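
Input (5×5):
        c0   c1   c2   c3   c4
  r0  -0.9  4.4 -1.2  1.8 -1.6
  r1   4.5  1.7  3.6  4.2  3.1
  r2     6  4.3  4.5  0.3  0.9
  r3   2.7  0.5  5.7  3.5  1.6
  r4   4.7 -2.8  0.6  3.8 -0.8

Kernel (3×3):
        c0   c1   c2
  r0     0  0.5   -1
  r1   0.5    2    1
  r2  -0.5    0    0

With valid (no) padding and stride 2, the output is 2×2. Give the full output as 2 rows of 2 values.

9.65 13.55
3.35 10.4

Output[0,0]: The receptive field on the input at this output position is [-0.9 4.4 -1.2 / 4.5 1.7 3.6 / 6 4.3 4.5]. Elementwise product with the kernel and sum: 4.4·0.5 + -1.2·-1 + 4.5·0.5 + 1.7·2 + 3.6·1 + 6·-0.5.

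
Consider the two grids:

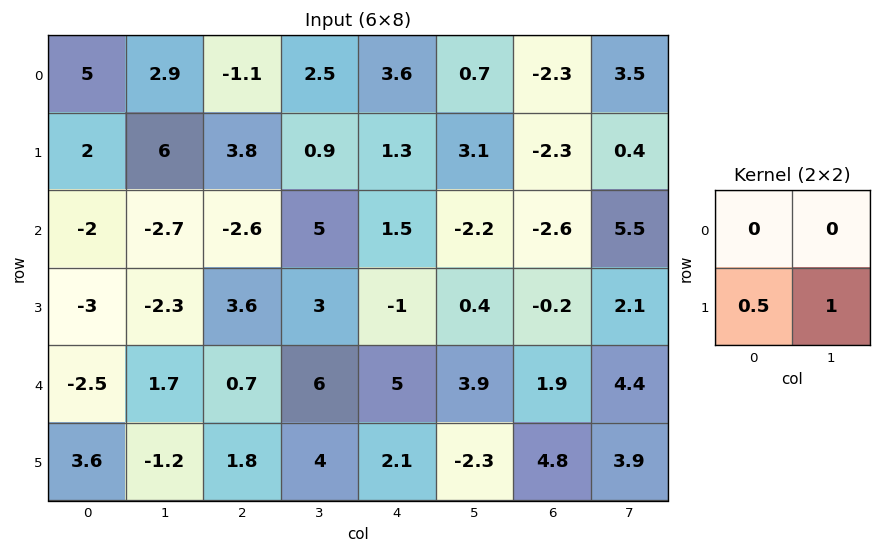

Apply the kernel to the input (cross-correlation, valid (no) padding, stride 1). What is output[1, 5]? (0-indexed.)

The receptive field on the input at this output position is [3.1 -2.3 / -2.2 -2.6]. Elementwise product with the kernel and sum: -2.2·0.5 + -2.6·1.

-3.7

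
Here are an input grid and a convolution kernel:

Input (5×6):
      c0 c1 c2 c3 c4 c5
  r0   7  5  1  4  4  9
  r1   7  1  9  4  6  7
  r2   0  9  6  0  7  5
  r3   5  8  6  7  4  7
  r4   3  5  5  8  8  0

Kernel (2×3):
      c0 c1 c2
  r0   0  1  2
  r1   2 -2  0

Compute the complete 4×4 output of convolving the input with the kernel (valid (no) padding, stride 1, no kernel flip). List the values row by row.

Output[0,0]: The receptive field on the input at this output position is [7 5 1 / 7 1 9]. Elementwise product with the kernel and sum: 5·1 + 1·2 + 7·2 + 1·-2.
Output[0,1]: The receptive field on the input at this output position is [5 1 4 / 1 9 4]. Elementwise product with the kernel and sum: 1·1 + 4·2 + 1·2 + 9·-2.

19 -7 22 18
1 23 28 6
15 10 12 23
16 20 9 18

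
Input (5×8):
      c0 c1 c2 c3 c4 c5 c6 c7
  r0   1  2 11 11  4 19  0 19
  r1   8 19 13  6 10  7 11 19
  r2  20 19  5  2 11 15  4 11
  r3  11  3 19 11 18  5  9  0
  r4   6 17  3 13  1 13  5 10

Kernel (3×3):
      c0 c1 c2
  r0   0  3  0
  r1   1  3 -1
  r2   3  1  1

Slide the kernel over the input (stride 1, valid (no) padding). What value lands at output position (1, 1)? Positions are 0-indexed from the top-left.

The receptive field on the input at this output position is [19 13 6 / 19 5 2 / 3 19 11]. Elementwise product with the kernel and sum: 13·3 + 19·1 + 5·3 + 2·-1 + 3·3 + 19·1 + 11·1.

110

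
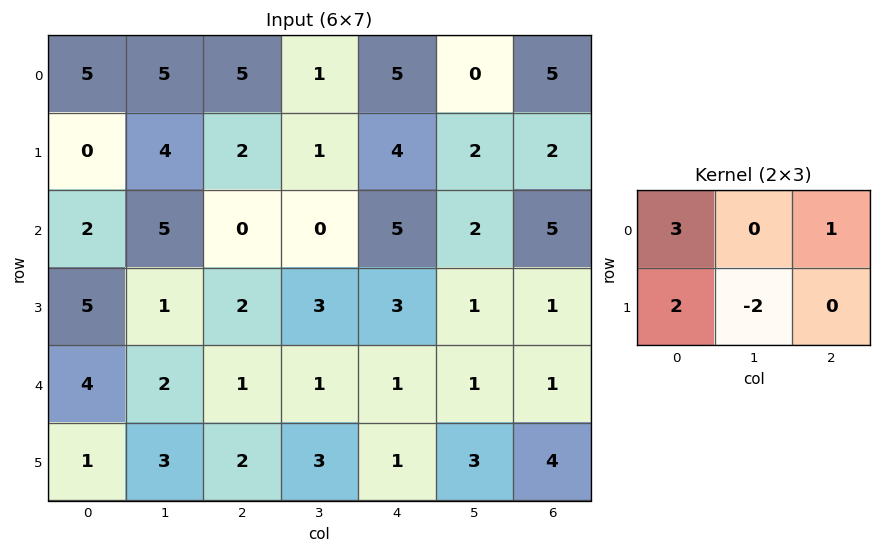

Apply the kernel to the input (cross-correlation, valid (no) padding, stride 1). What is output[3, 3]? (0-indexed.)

10

The receptive field on the input at this output position is [3 3 1 / 1 1 1]. Elementwise product with the kernel and sum: 3·3 + 1·1 + 1·2 + 1·-2.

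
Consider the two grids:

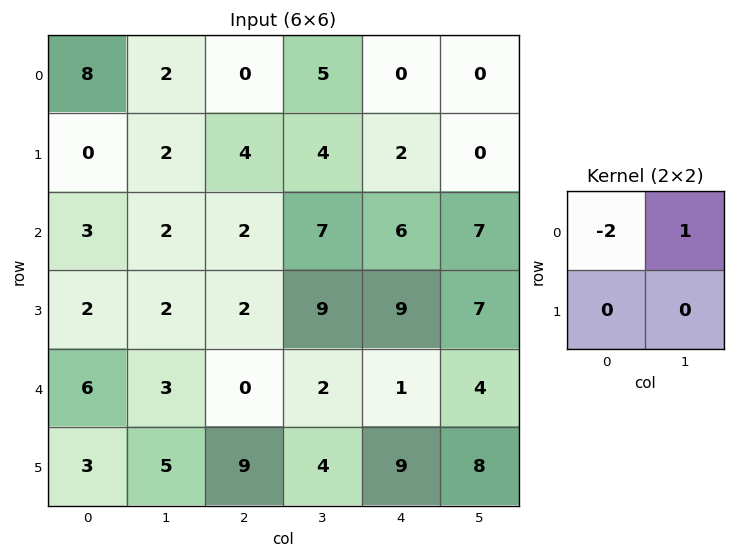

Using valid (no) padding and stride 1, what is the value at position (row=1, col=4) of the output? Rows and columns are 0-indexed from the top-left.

-4

The receptive field on the input at this output position is [2 0 / 6 7]. Elementwise product with the kernel and sum: 2·-2 + 0·1.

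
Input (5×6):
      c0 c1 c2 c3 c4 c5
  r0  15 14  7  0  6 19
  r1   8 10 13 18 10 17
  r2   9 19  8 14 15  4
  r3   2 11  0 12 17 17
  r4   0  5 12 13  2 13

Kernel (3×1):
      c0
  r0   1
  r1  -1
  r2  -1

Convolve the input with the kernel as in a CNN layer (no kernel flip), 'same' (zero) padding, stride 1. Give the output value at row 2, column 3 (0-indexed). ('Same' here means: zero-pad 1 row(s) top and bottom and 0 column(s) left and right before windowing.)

The receptive field on the zero-padded input at this output position is [18 / 14 / 12]. Elementwise product with the kernel and sum: 18·1 + 14·-1 + 12·-1.

-8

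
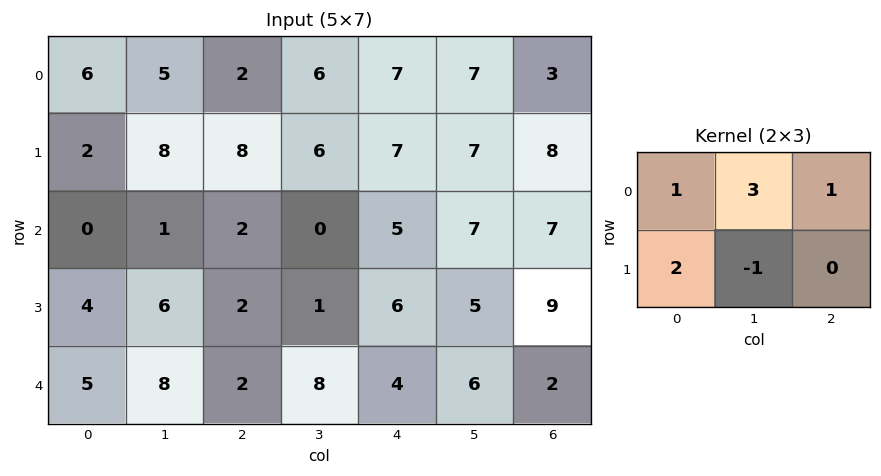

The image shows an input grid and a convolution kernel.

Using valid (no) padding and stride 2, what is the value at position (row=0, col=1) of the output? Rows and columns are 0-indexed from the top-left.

37

The receptive field on the input at this output position is [2 6 7 / 8 6 7]. Elementwise product with the kernel and sum: 2·1 + 6·3 + 7·1 + 8·2 + 6·-1.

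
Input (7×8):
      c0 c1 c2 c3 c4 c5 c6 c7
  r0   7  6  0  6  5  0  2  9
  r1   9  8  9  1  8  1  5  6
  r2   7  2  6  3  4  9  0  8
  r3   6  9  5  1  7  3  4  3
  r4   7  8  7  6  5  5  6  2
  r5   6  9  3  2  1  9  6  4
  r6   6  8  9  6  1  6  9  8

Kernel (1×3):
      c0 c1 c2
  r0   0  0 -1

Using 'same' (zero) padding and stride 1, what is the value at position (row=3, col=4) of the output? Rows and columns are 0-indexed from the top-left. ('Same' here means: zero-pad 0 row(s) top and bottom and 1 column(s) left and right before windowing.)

-3

The receptive field on the zero-padded input at this output position is [1 7 3]. Elementwise product with the kernel and sum: 3·-1.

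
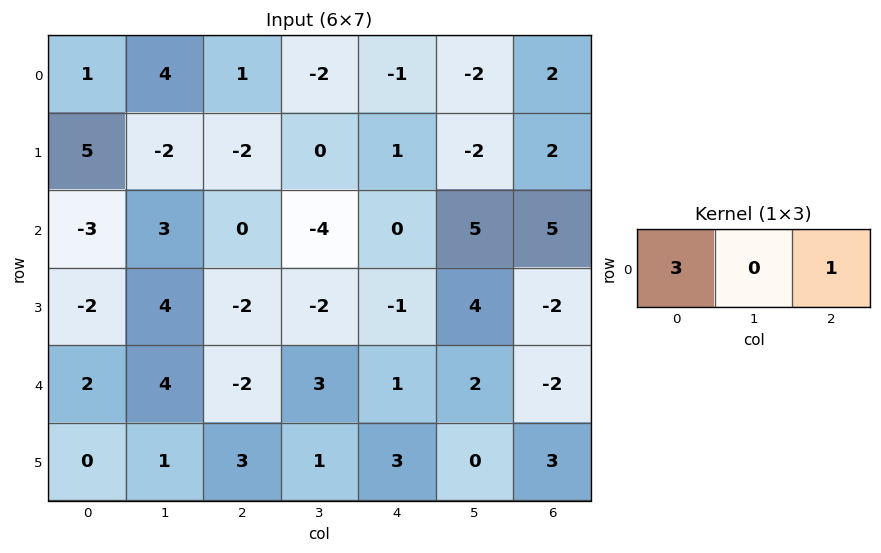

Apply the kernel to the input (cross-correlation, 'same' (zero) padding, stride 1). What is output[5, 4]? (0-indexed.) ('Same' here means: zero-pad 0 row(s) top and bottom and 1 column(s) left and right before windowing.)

The receptive field on the zero-padded input at this output position is [1 3 0]. Elementwise product with the kernel and sum: 1·3 + 0·1.

3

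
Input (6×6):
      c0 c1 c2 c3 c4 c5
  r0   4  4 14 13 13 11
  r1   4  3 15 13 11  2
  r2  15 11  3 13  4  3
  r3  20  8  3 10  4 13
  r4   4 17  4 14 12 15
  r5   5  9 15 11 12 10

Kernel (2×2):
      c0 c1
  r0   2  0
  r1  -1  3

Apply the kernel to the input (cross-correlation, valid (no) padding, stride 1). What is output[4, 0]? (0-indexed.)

30

The receptive field on the input at this output position is [4 17 / 5 9]. Elementwise product with the kernel and sum: 4·2 + 5·-1 + 9·3.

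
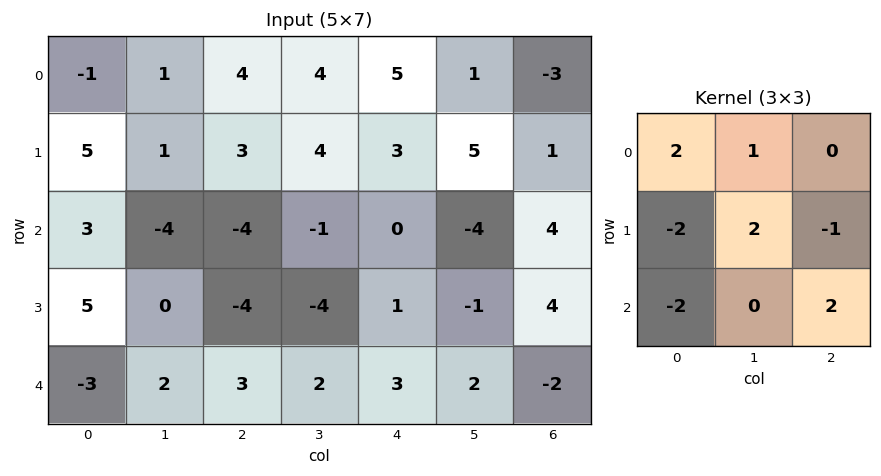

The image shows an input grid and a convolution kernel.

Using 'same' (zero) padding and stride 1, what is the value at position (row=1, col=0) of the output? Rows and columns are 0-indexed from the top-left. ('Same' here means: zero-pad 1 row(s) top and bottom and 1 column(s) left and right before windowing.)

The receptive field on the zero-padded input at this output position is [0 -1 1 / 0 5 1 / 0 3 -4]. Elementwise product with the kernel and sum: 0·2 + -1·1 + 0·-2 + 5·2 + 1·-1 + 0·-2 + -4·2.

0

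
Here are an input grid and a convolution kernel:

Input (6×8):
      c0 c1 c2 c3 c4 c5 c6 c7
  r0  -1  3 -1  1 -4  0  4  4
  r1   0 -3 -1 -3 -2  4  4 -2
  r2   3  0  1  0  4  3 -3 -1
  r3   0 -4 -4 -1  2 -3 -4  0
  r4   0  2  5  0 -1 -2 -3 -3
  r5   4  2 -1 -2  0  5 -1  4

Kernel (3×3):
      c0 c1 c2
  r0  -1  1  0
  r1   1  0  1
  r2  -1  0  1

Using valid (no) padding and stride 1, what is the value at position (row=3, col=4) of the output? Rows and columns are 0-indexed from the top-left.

The receptive field on the input at this output position is [2 -3 -4 / -1 -2 -3 / 0 5 -1]. Elementwise product with the kernel and sum: 2·-1 + -3·1 + -1·1 + -3·1 + 0·-1 + -1·1.

-10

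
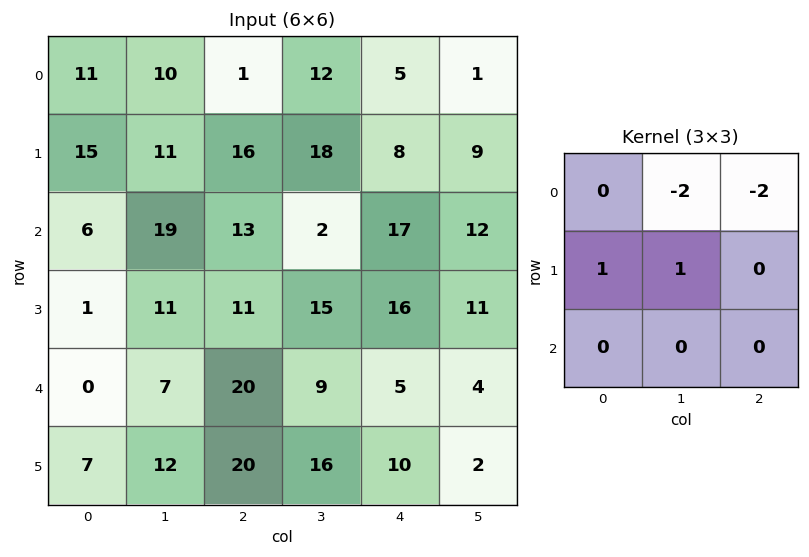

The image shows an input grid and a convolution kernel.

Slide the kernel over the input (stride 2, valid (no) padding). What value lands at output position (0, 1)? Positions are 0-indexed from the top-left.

0

The receptive field on the input at this output position is [1 12 5 / 16 18 8 / 13 2 17]. Elementwise product with the kernel and sum: 12·-2 + 5·-2 + 16·1 + 18·1.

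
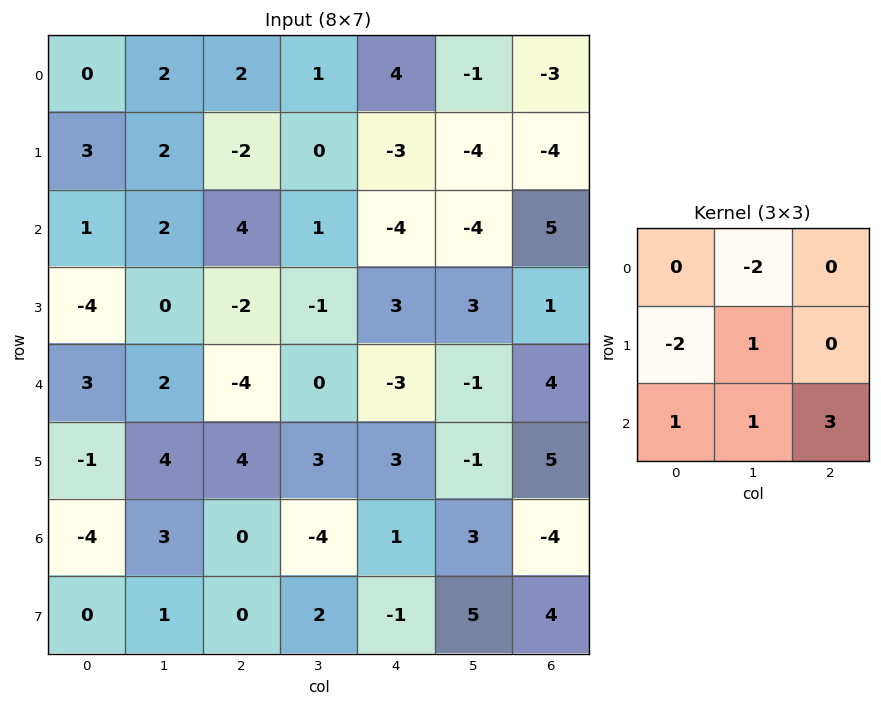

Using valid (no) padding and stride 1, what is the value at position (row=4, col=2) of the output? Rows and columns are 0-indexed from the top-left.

The receptive field on the input at this output position is [-4 0 -3 / 4 3 3 / 0 -4 1]. Elementwise product with the kernel and sum: 0·-2 + 4·-2 + 3·1 + 0·1 + -4·1 + 1·3.

-6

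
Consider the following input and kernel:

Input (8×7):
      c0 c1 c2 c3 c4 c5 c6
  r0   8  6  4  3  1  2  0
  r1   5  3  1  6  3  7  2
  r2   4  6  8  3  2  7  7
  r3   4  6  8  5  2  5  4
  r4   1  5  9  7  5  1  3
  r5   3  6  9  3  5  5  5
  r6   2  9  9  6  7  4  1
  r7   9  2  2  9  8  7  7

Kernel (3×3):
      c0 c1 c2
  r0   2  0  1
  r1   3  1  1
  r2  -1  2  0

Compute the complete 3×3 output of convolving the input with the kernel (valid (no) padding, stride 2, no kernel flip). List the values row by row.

Output[0,0]: The receptive field on the input at this output position is [8 6 4 / 5 3 1 / 4 6 8]. Elementwise product with the kernel and sum: 8·2 + 4·1 + 5·3 + 3·1 + 1·1 + 4·-1 + 6·2.
Output[0,1]: The receptive field on the input at this output position is [4 3 1 / 1 6 3 / 8 3 2]. Elementwise product with the kernel and sum: 4·2 + 1·1 + 1·3 + 6·1 + 3·1 + 8·-1 + 3·2.

47 19 32
51 54 23
51 61 39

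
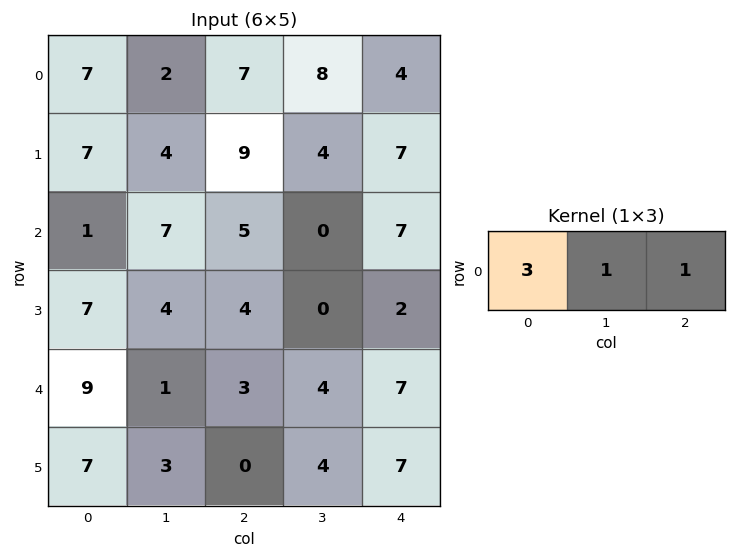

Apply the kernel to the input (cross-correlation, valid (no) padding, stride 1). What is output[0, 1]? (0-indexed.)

The receptive field on the input at this output position is [2 7 8]. Elementwise product with the kernel and sum: 2·3 + 7·1 + 8·1.

21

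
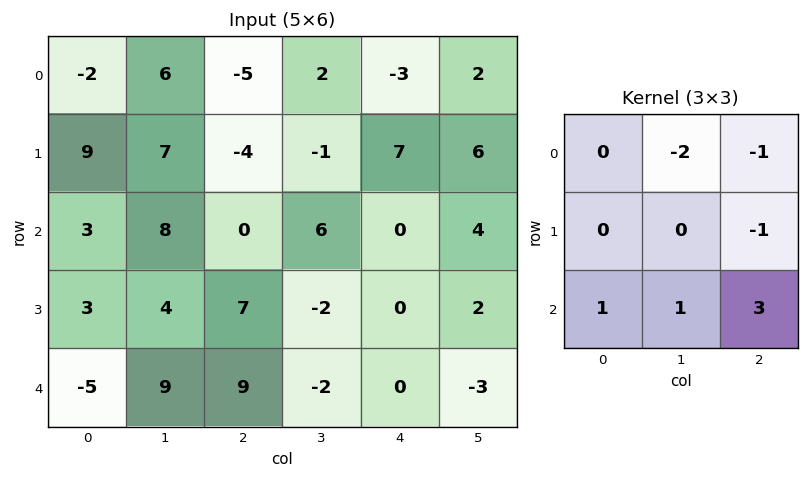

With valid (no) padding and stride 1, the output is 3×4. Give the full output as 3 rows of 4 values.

Output[0,0]: The receptive field on the input at this output position is [-2 6 -5 / 9 7 -4 / 3 8 0]. Elementwise product with the kernel and sum: 6·-2 + -5·-1 + -4·-1 + 3·1 + 8·1 + 0·3.
Output[0,1]: The receptive field on the input at this output position is [6 -5 2 / 7 -4 -1 / 8 0 6]. Elementwise product with the kernel and sum: -5·-2 + 2·-1 + -1·-1 + 8·1 + 0·1 + 6·3.

8 35 -2 16
18 8 0 -20
8 8 -5 -17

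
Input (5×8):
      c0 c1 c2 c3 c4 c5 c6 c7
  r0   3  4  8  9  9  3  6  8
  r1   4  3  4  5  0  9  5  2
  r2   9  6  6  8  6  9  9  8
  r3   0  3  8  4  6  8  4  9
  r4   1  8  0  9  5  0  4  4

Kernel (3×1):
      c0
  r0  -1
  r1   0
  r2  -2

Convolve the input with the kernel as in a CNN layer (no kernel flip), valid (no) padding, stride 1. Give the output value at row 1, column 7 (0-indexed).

The receptive field on the input at this output position is [2 / 8 / 9]. Elementwise product with the kernel and sum: 2·-1 + 9·-2.

-20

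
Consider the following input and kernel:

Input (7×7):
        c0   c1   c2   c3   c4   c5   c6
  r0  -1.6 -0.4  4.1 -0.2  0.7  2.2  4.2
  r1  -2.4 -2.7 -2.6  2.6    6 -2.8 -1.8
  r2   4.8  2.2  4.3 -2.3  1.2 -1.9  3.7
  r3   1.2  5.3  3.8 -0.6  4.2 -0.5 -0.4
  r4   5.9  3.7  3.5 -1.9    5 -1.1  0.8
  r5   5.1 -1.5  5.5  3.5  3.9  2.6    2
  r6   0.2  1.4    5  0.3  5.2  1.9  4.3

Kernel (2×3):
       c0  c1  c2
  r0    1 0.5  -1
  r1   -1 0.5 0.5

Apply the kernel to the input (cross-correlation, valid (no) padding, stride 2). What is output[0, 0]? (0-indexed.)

The receptive field on the input at this output position is [-1.6 -0.4 4.1 / -2.4 -2.7 -2.6]. Elementwise product with the kernel and sum: -1.6·1 + -0.4·0.5 + 4.1·-1 + -2.4·-1 + -2.7·0.5 + -2.6·0.5.

-6.15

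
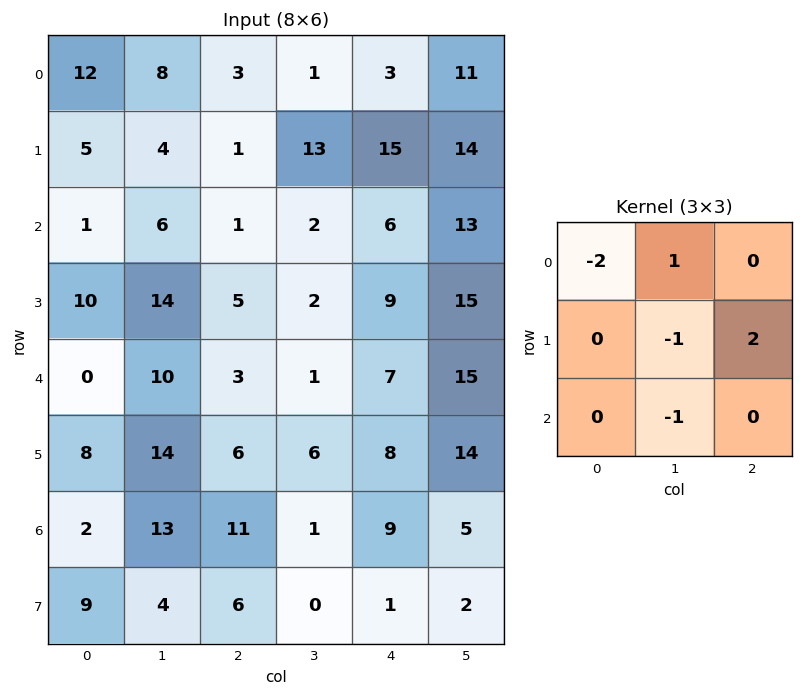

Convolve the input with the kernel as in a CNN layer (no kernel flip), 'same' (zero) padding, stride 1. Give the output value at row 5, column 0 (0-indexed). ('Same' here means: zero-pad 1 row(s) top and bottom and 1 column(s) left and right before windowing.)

18

The receptive field on the zero-padded input at this output position is [0 0 10 / 0 8 14 / 0 2 13]. Elementwise product with the kernel and sum: 0·-2 + 0·1 + 8·-1 + 14·2 + 2·-1.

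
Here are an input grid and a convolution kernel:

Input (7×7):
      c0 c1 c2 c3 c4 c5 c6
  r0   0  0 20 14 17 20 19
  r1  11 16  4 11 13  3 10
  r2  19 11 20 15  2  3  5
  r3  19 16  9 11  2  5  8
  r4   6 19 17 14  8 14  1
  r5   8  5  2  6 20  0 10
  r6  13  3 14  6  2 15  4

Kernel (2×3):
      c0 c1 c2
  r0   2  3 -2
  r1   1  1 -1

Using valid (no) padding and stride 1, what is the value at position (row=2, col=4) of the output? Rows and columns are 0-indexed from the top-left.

2

The receptive field on the input at this output position is [2 3 5 / 2 5 8]. Elementwise product with the kernel and sum: 2·2 + 3·3 + 5·-2 + 2·1 + 5·1 + 8·-1.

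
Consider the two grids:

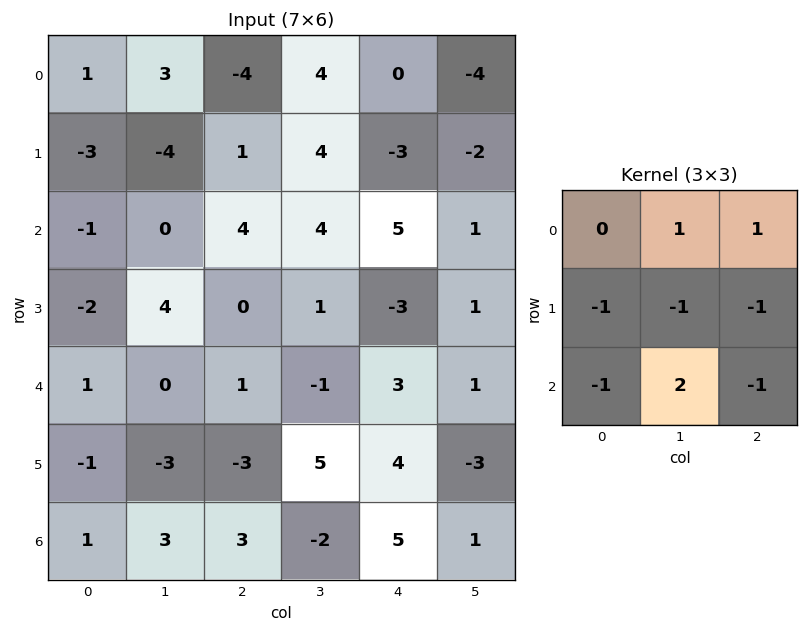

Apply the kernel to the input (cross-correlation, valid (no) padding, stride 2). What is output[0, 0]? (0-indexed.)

The receptive field on the input at this output position is [1 3 -4 / -3 -4 1 / -1 0 4]. Elementwise product with the kernel and sum: 3·1 + -4·1 + -3·-1 + -4·-1 + 1·-1 + -1·-1 + 0·2 + 4·-1.

2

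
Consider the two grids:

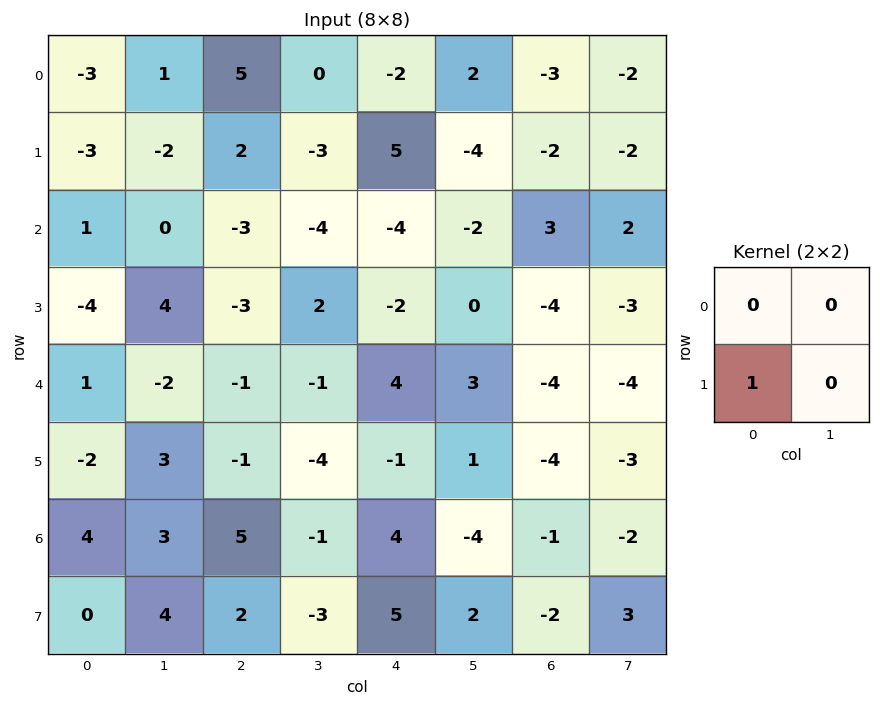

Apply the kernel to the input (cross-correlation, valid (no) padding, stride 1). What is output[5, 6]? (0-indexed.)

-1

The receptive field on the input at this output position is [-4 -3 / -1 -2]. Elementwise product with the kernel and sum: -1·1.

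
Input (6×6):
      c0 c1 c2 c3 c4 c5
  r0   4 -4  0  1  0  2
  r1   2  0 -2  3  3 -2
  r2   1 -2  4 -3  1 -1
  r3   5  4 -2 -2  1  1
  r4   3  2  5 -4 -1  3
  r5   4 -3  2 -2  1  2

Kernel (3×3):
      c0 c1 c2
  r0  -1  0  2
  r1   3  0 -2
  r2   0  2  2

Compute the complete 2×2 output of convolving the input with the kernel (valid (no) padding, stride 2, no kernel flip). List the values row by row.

10 -16
40 -20

Output[0,0]: The receptive field on the input at this output position is [4 -4 0 / 2 0 -2 / 1 -2 4]. Elementwise product with the kernel and sum: 4·-1 + 0·2 + 2·3 + -2·-2 + -2·2 + 4·2.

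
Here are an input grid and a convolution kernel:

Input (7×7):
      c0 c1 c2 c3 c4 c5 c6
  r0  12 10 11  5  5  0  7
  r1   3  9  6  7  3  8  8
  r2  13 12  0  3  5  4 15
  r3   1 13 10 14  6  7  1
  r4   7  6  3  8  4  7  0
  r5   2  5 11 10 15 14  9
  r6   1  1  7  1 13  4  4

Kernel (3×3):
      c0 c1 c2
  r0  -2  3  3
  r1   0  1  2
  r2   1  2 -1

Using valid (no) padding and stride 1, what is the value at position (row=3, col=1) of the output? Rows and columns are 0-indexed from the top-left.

82

The receptive field on the input at this output position is [13 10 14 / 6 3 8 / 5 11 10]. Elementwise product with the kernel and sum: 13·-2 + 10·3 + 14·3 + 3·1 + 8·2 + 5·1 + 11·2 + 10·-1.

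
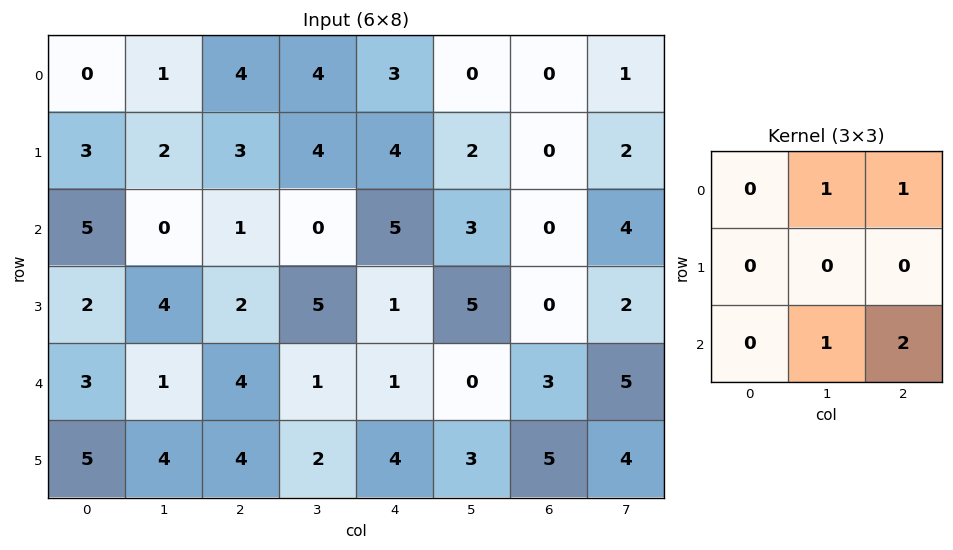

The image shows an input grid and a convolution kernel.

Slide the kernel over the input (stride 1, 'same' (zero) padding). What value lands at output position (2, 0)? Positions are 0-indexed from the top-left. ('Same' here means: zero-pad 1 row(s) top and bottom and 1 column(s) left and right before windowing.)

The receptive field on the zero-padded input at this output position is [0 3 2 / 0 5 0 / 0 2 4]. Elementwise product with the kernel and sum: 3·1 + 2·1 + 2·1 + 4·2.

15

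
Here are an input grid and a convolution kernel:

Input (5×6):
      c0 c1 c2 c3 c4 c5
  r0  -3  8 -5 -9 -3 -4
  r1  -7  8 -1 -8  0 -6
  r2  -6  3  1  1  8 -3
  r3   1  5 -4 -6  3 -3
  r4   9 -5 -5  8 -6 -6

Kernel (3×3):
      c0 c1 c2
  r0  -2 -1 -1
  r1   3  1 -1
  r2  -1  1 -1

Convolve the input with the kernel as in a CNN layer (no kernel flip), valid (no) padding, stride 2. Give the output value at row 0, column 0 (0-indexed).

The receptive field on the input at this output position is [-3 8 -5 / -7 8 -1 / -6 3 1]. Elementwise product with the kernel and sum: -3·-2 + 8·-1 + -5·-1 + -7·3 + 8·1 + -1·-1 + -6·-1 + 3·1 + 1·-1.

-1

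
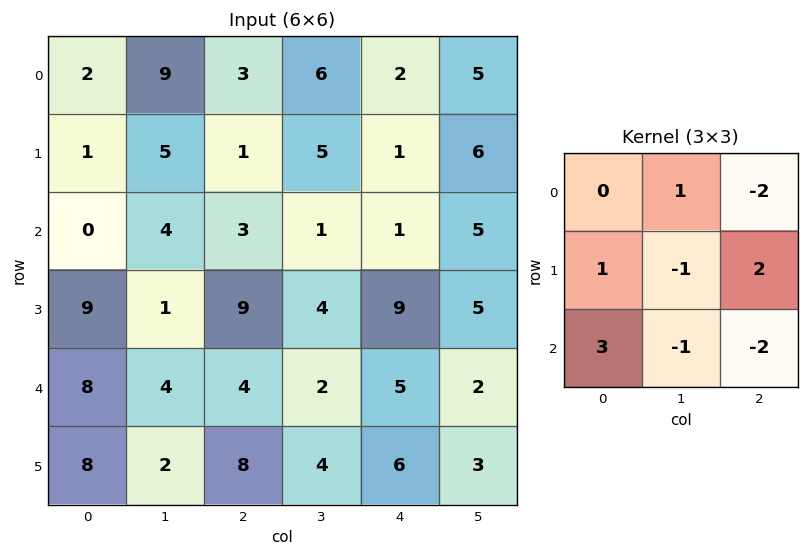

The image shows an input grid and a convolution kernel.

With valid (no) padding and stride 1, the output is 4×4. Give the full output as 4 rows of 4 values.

Output[0,0]: The receptive field on the input at this output position is [2 9 3 / 1 5 1 / 0 4 3]. Elementwise product with the kernel and sum: 9·1 + 3·-2 + 1·1 + 5·-1 + 1·2 + 0·3 + 4·-1 + 3·-2.
Output[0,1]: The receptive field on the input at this output position is [9 3 6 / 5 1 5 / 4 3 1]. Elementwise product with the kernel and sum: 3·1 + 6·-2 + 5·1 + 1·-1 + 5·2 + 4·3 + 3·-1 + 1·-2.

-9 12 6 0
13 -20 12 -8
36 5 22 -7
1 -5 6 0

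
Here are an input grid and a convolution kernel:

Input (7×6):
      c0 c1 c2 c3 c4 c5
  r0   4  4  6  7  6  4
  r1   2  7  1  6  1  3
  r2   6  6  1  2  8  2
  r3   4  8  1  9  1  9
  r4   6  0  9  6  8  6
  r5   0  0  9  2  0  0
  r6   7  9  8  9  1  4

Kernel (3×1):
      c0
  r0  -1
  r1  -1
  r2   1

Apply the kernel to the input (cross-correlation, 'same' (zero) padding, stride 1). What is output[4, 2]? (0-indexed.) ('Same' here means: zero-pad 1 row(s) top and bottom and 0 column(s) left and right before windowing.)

-1

The receptive field on the zero-padded input at this output position is [1 / 9 / 9]. Elementwise product with the kernel and sum: 1·-1 + 9·-1 + 9·1.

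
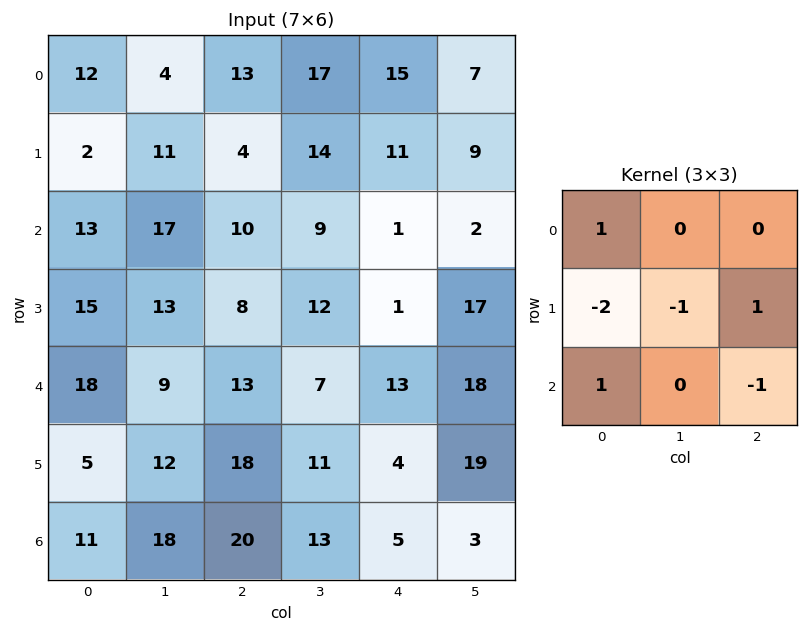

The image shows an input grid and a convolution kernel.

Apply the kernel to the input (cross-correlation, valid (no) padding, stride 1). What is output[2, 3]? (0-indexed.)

The receptive field on the input at this output position is [9 1 2 / 12 1 17 / 7 13 18]. Elementwise product with the kernel and sum: 9·1 + 12·-2 + 1·-1 + 17·1 + 7·1 + 18·-1.

-10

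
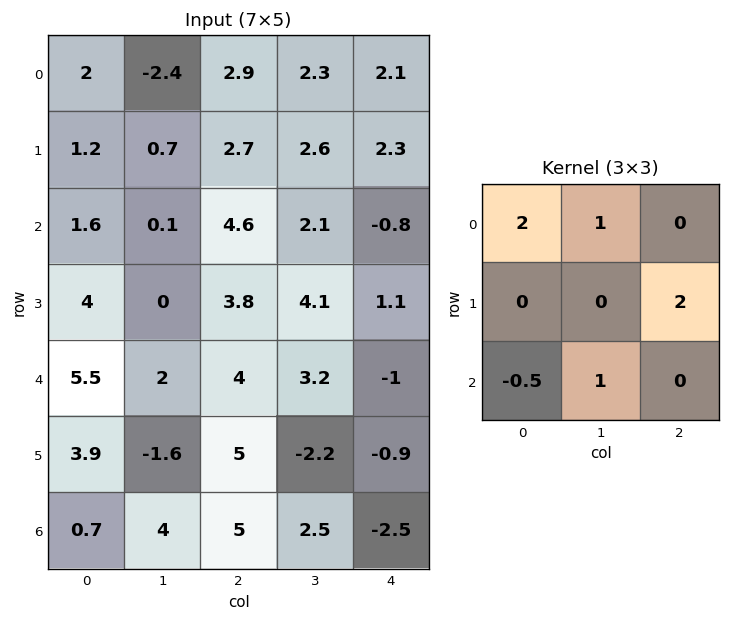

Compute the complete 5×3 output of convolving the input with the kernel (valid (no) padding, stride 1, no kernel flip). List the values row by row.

Output[0,0]: The receptive field on the input at this output position is [2 -2.4 2.9 / 1.2 0.7 2.7 / 1.6 0.1 4.6]. Elementwise product with the kernel and sum: 2·2 + -2.4·1 + 2.7·2 + 1.6·-0.5 + 0.1·1.

6.3 7.85 12.5
10.3 12.1 8.6
10.15 16 14.7
12.45 16 5
26.65 6.6 9.4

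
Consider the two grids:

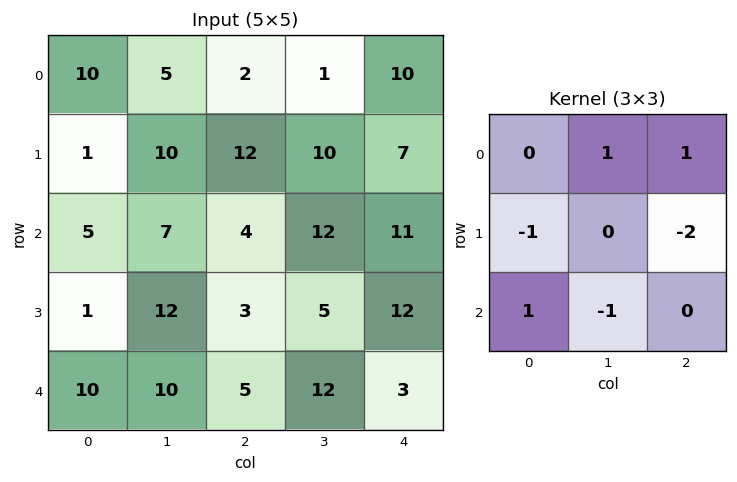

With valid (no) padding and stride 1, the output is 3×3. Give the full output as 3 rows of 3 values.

Output[0,0]: The receptive field on the input at this output position is [10 5 2 / 1 10 12 / 5 7 4]. Elementwise product with the kernel and sum: 5·1 + 2·1 + 1·-1 + 12·-2 + 5·1 + 7·-1.
Output[0,1]: The receptive field on the input at this output position is [5 2 1 / 10 12 10 / 7 4 12]. Elementwise product with the kernel and sum: 2·1 + 1·1 + 10·-1 + 10·-2 + 7·1 + 4·-1.

-20 -24 -23
-2 0 -11
4 -1 -11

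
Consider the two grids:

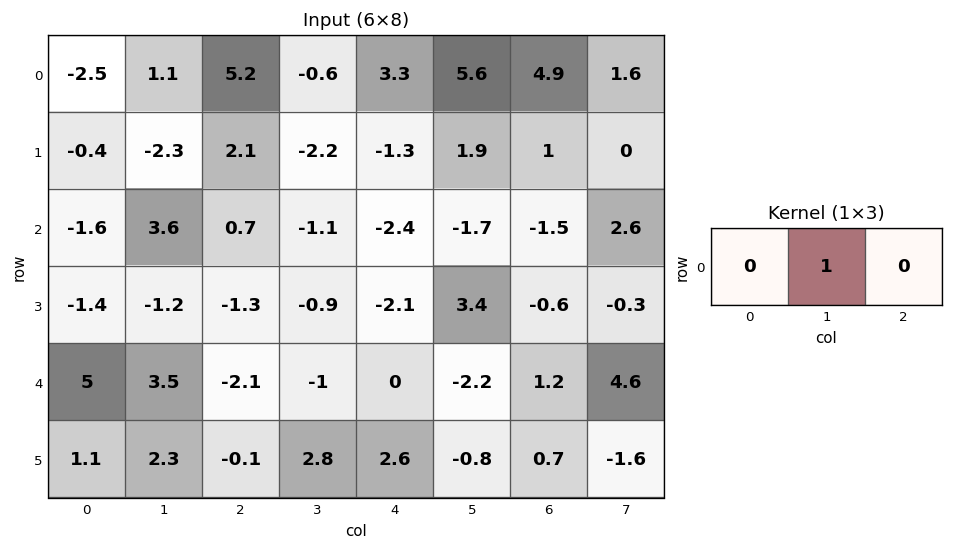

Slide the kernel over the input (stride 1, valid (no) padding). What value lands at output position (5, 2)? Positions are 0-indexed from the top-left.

2.8

The receptive field on the input at this output position is [-0.1 2.8 2.6]. Elementwise product with the kernel and sum: 2.8·1.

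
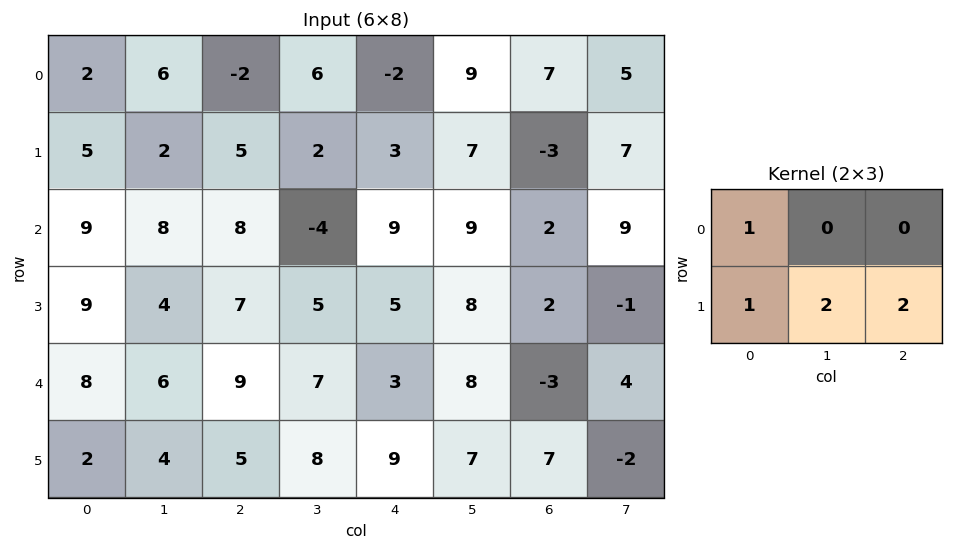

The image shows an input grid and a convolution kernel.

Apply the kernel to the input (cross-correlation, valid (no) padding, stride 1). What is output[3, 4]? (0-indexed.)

The receptive field on the input at this output position is [5 8 2 / 3 8 -3]. Elementwise product with the kernel and sum: 5·1 + 3·1 + 8·2 + -3·2.

18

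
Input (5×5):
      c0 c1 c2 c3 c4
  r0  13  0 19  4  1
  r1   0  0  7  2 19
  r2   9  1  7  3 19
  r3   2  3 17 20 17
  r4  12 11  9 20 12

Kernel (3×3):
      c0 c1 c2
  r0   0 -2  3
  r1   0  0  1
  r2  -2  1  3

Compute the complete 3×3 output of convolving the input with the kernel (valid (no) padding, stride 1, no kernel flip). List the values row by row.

Output[0,0]: The receptive field on the input at this output position is [13 0 19 / 0 0 7 / 9 1 7]. Elementwise product with the kernel and sum: 0·-2 + 19·3 + 7·1 + 9·-2 + 1·1 + 7·3.
Output[0,1]: The receptive field on the input at this output position is [0 19 4 / 0 7 2 / 1 7 3]. Elementwise product with the kernel and sum: 19·-2 + 4·3 + 2·1 + 1·-2 + 7·1 + 3·3.

68 -10 60
78 66 109
50 62 106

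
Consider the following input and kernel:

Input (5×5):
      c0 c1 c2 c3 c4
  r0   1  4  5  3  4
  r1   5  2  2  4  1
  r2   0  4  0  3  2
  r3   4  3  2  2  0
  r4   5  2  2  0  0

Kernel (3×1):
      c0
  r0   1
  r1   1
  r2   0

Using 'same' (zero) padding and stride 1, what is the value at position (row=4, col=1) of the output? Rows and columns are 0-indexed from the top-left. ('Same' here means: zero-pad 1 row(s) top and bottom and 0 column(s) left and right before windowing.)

The receptive field on the zero-padded input at this output position is [3 / 2 / 0]. Elementwise product with the kernel and sum: 3·1 + 2·1.

5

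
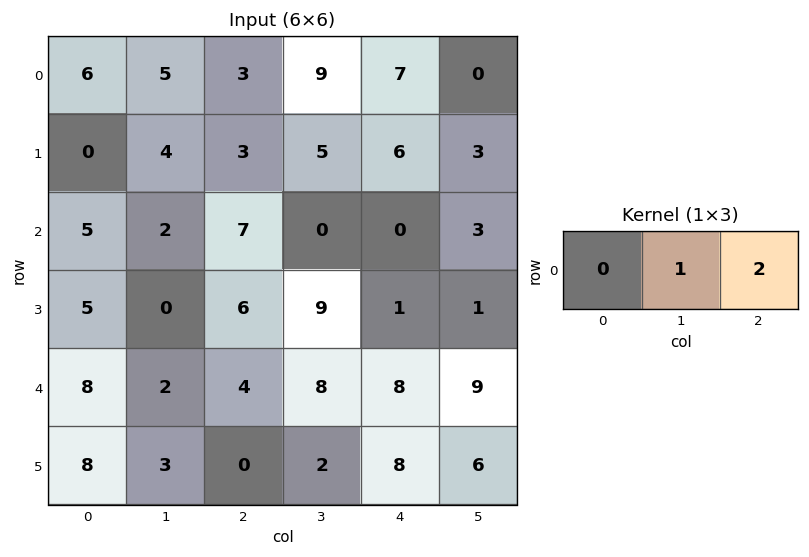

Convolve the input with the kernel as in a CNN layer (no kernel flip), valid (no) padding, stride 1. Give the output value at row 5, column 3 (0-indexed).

The receptive field on the input at this output position is [2 8 6]. Elementwise product with the kernel and sum: 8·1 + 6·2.

20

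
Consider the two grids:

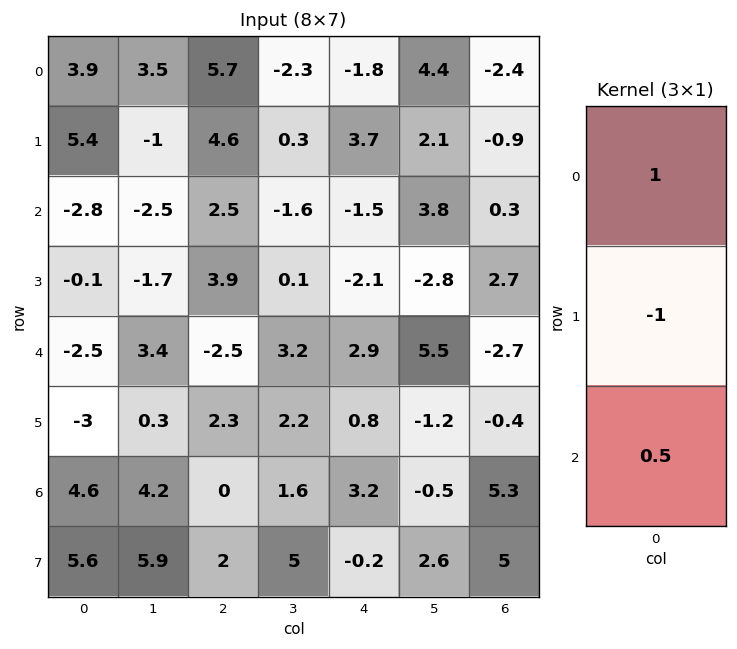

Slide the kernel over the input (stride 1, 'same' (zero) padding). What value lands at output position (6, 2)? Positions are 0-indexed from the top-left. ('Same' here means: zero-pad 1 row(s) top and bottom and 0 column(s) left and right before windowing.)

The receptive field on the zero-padded input at this output position is [2.3 / 0 / 2]. Elementwise product with the kernel and sum: 2.3·1 + 0·-1 + 2·0.5.

3.3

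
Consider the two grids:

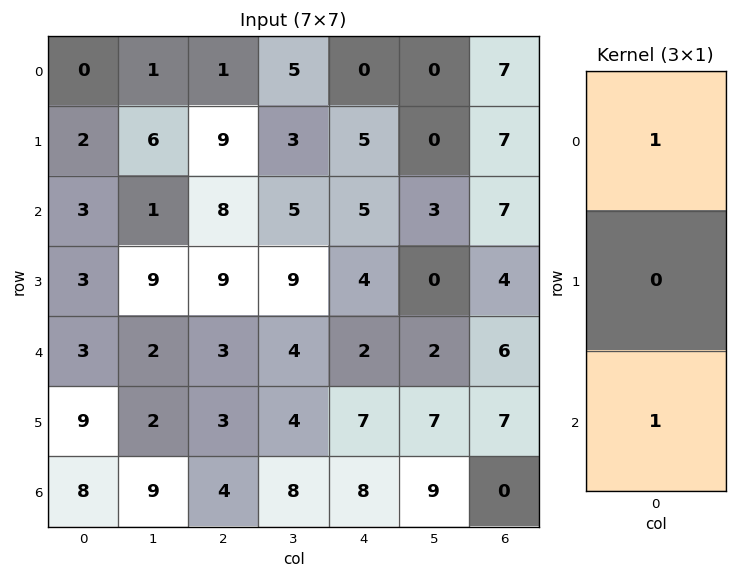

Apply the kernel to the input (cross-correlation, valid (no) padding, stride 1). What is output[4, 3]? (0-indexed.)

The receptive field on the input at this output position is [4 / 4 / 8]. Elementwise product with the kernel and sum: 4·1 + 8·1.

12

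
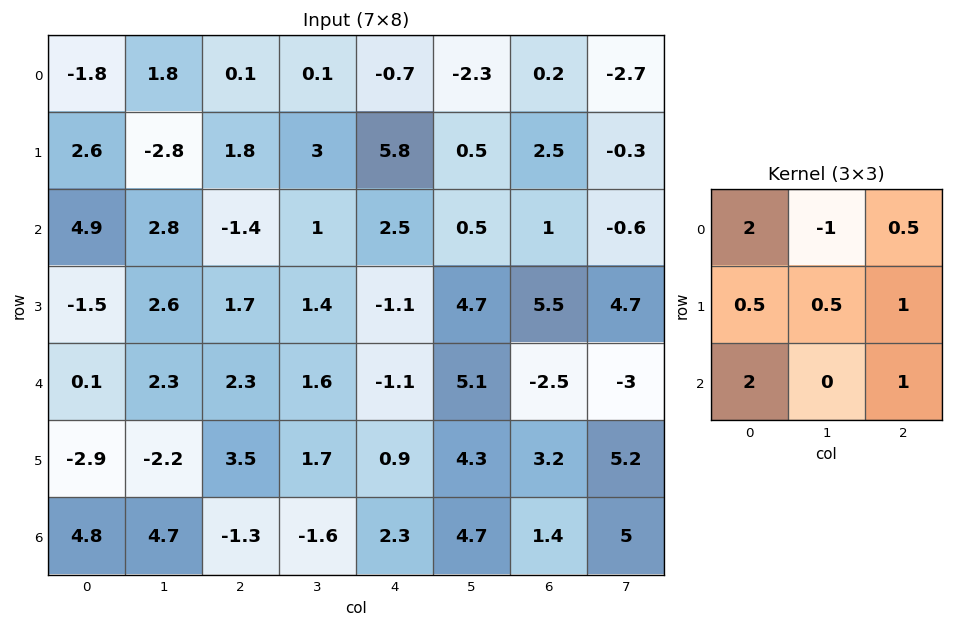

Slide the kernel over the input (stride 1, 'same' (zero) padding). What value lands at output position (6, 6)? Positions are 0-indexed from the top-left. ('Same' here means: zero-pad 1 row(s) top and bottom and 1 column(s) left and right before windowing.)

The receptive field on the zero-padded input at this output position is [4.3 3.2 5.2 / 4.7 1.4 5 / 0 0 0]. Elementwise product with the kernel and sum: 4.3·2 + 3.2·-1 + 5.2·0.5 + 4.7·0.5 + 1.4·0.5 + 5·1 + 0·2 + 0·1.

16.05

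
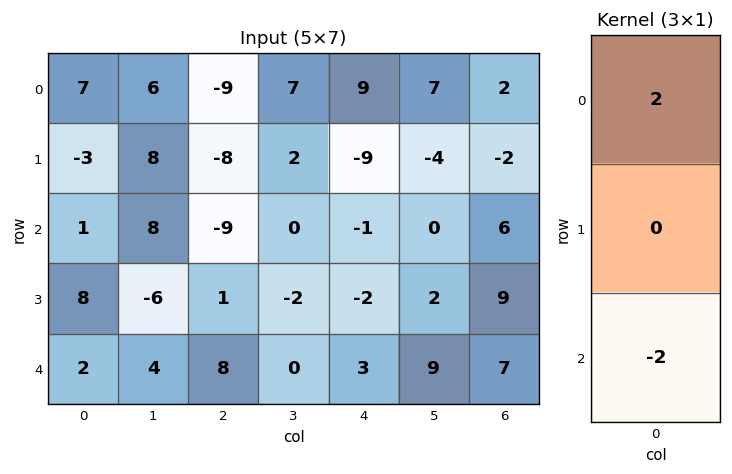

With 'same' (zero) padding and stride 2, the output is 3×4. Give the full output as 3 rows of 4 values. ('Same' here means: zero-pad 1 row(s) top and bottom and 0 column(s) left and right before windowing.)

6 16 18 4
-22 -18 -14 -22
16 2 -4 18

Output[0,0]: The receptive field on the zero-padded input at this output position is [0 / 7 / -3]. Elementwise product with the kernel and sum: 0·2 + -3·-2.
Output[0,1]: The receptive field on the zero-padded input at this output position is [0 / -9 / -8]. Elementwise product with the kernel and sum: 0·2 + -8·-2.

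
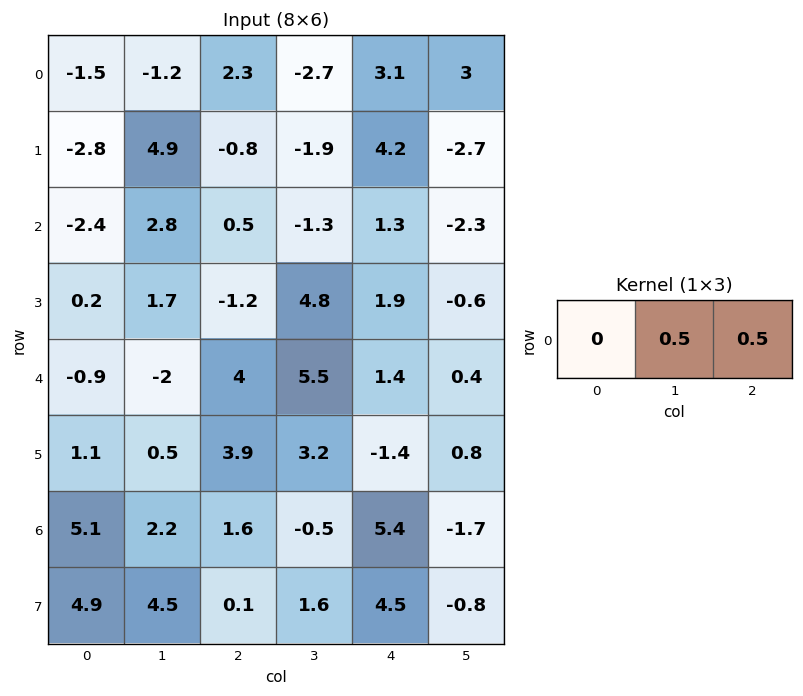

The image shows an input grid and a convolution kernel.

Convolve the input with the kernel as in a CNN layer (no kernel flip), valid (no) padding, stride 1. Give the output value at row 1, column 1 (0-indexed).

The receptive field on the input at this output position is [4.9 -0.8 -1.9]. Elementwise product with the kernel and sum: -0.8·0.5 + -1.9·0.5.

-1.35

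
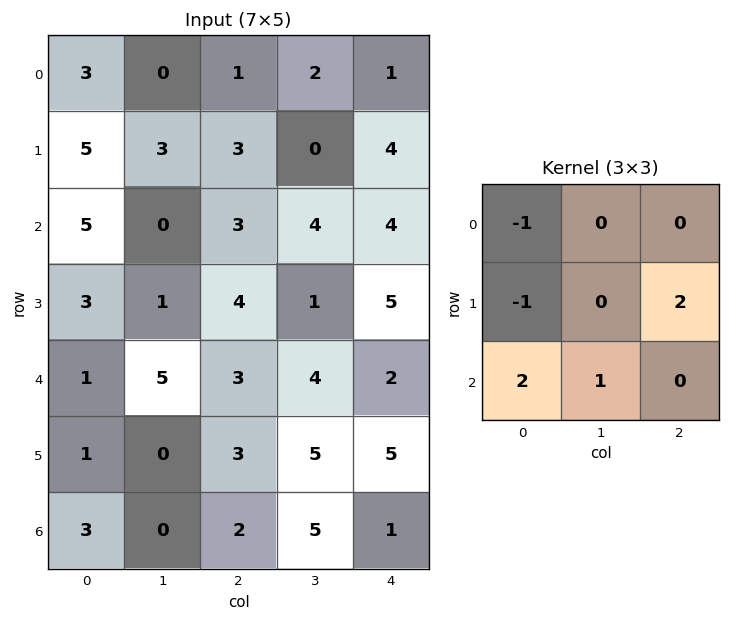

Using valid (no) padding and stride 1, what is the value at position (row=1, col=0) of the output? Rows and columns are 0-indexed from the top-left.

3

The receptive field on the input at this output position is [5 3 3 / 5 0 3 / 3 1 4]. Elementwise product with the kernel and sum: 5·-1 + 5·-1 + 3·2 + 3·2 + 1·1.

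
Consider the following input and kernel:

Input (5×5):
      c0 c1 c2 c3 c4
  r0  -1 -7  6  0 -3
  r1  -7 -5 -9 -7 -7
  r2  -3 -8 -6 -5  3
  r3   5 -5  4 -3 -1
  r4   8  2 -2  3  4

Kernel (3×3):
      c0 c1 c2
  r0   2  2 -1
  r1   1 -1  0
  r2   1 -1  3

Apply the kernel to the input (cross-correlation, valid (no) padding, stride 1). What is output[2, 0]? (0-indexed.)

The receptive field on the input at this output position is [-3 -8 -6 / 5 -5 4 / 8 2 -2]. Elementwise product with the kernel and sum: -3·2 + -8·2 + -6·-1 + 5·1 + -5·-1 + 8·1 + 2·-1 + -2·3.

-6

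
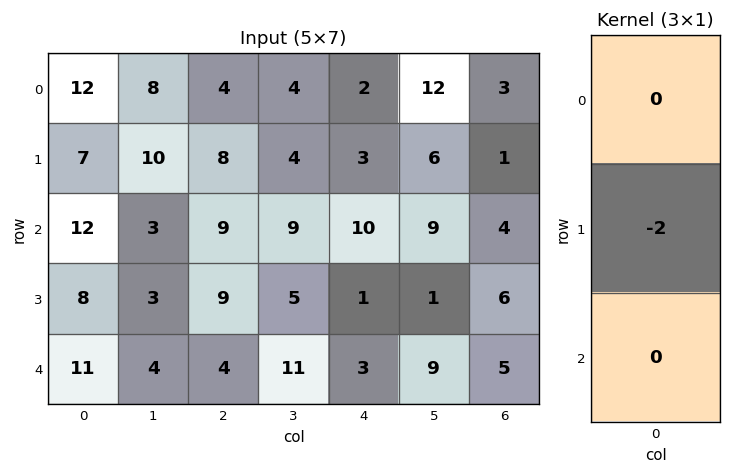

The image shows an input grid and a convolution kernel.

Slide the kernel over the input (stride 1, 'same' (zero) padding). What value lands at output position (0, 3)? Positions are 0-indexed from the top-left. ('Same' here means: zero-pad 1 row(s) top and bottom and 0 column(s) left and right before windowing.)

-8

The receptive field on the zero-padded input at this output position is [0 / 4 / 4]. Elementwise product with the kernel and sum: 4·-2.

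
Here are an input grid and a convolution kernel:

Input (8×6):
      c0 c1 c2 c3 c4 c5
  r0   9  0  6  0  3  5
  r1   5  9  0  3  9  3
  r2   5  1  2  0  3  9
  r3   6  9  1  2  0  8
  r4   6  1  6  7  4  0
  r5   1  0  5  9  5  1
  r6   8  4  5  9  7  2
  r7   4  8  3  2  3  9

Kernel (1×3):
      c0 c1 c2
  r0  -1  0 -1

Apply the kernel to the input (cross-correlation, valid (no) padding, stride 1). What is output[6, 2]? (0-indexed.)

-12

The receptive field on the input at this output position is [5 9 7]. Elementwise product with the kernel and sum: 5·-1 + 7·-1.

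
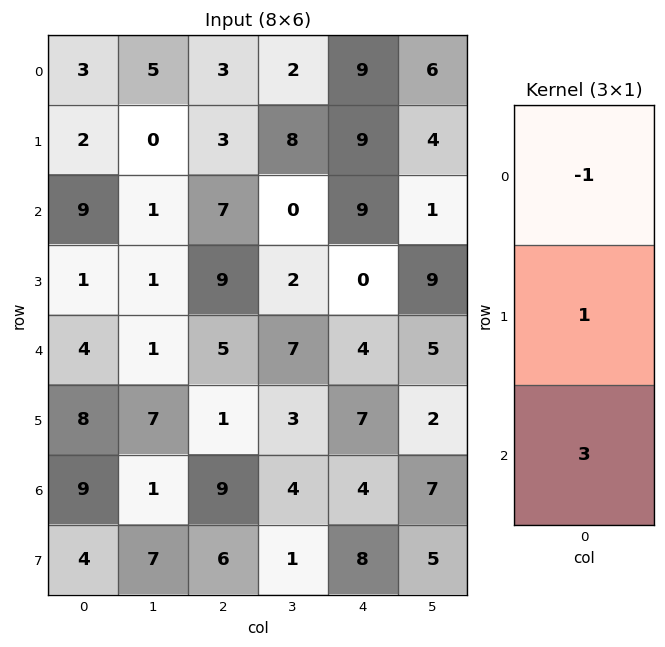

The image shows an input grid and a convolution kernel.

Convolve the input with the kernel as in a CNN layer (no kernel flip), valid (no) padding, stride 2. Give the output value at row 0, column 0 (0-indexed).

The receptive field on the input at this output position is [3 / 2 / 9]. Elementwise product with the kernel and sum: 3·-1 + 2·1 + 9·3.

26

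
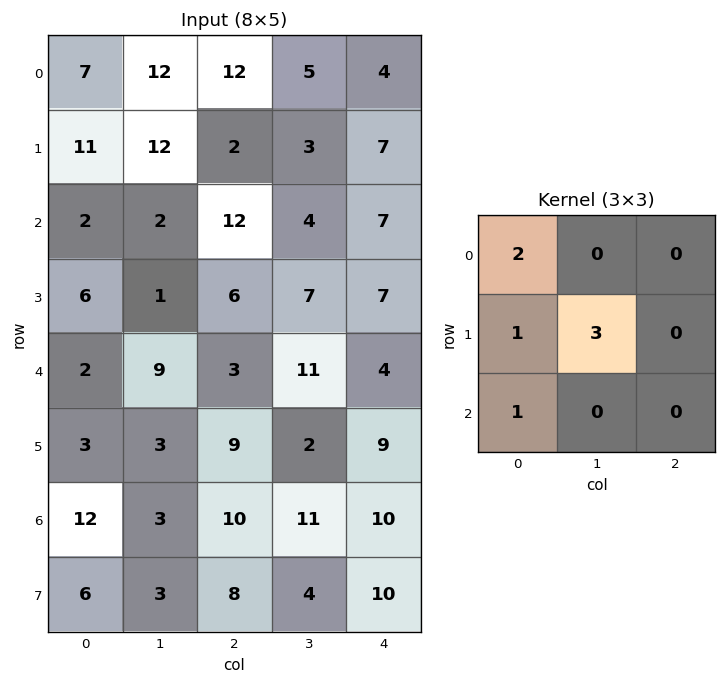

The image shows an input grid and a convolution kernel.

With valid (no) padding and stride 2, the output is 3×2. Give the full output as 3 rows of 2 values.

63 47
15 54
28 31

Output[0,0]: The receptive field on the input at this output position is [7 12 12 / 11 12 2 / 2 2 12]. Elementwise product with the kernel and sum: 7·2 + 11·1 + 12·3 + 2·1.
Output[0,1]: The receptive field on the input at this output position is [12 5 4 / 2 3 7 / 12 4 7]. Elementwise product with the kernel and sum: 12·2 + 2·1 + 3·3 + 12·1.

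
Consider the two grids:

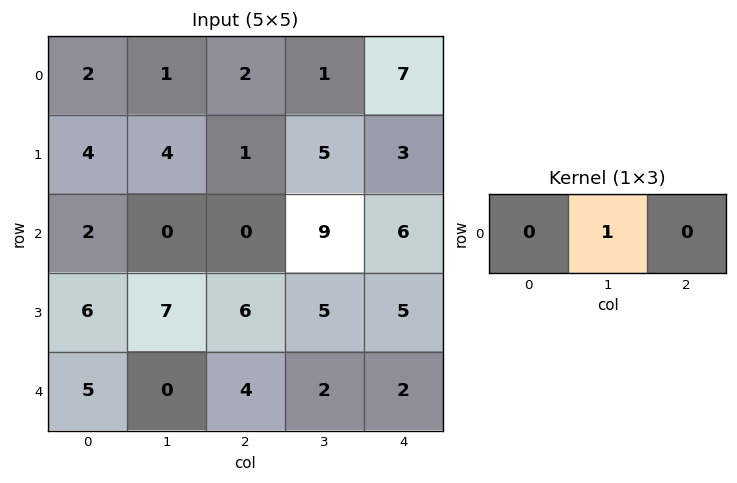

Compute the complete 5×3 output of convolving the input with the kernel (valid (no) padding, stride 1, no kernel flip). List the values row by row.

Output[0,0]: The receptive field on the input at this output position is [2 1 2]. Elementwise product with the kernel and sum: 1·1.
Output[0,1]: The receptive field on the input at this output position is [1 2 1]. Elementwise product with the kernel and sum: 2·1.

1 2 1
4 1 5
0 0 9
7 6 5
0 4 2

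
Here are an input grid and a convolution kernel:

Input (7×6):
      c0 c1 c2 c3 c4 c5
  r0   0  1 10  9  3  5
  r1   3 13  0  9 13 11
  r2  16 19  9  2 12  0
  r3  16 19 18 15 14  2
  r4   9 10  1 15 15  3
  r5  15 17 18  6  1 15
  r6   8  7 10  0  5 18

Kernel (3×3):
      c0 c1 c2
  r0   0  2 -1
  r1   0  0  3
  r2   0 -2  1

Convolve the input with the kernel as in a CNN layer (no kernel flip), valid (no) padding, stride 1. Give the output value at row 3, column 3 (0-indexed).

48

The receptive field on the input at this output position is [15 14 2 / 15 15 3 / 6 1 15]. Elementwise product with the kernel and sum: 14·2 + 2·-1 + 3·3 + 1·-2 + 15·1.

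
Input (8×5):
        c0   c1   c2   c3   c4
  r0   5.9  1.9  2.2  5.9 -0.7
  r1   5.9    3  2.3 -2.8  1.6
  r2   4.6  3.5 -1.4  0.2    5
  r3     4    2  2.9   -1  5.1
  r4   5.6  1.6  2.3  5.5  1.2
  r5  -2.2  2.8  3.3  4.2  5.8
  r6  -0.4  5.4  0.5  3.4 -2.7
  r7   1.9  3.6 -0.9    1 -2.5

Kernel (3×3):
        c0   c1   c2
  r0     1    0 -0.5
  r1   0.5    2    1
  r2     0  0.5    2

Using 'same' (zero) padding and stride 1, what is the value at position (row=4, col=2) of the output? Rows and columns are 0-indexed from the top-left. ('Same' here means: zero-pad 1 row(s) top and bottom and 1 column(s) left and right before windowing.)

23.45

The receptive field on the zero-padded input at this output position is [2 2.9 -1 / 1.6 2.3 5.5 / 2.8 3.3 4.2]. Elementwise product with the kernel and sum: 2·1 + -1·-0.5 + 1.6·0.5 + 2.3·2 + 5.5·1 + 3.3·0.5 + 4.2·2.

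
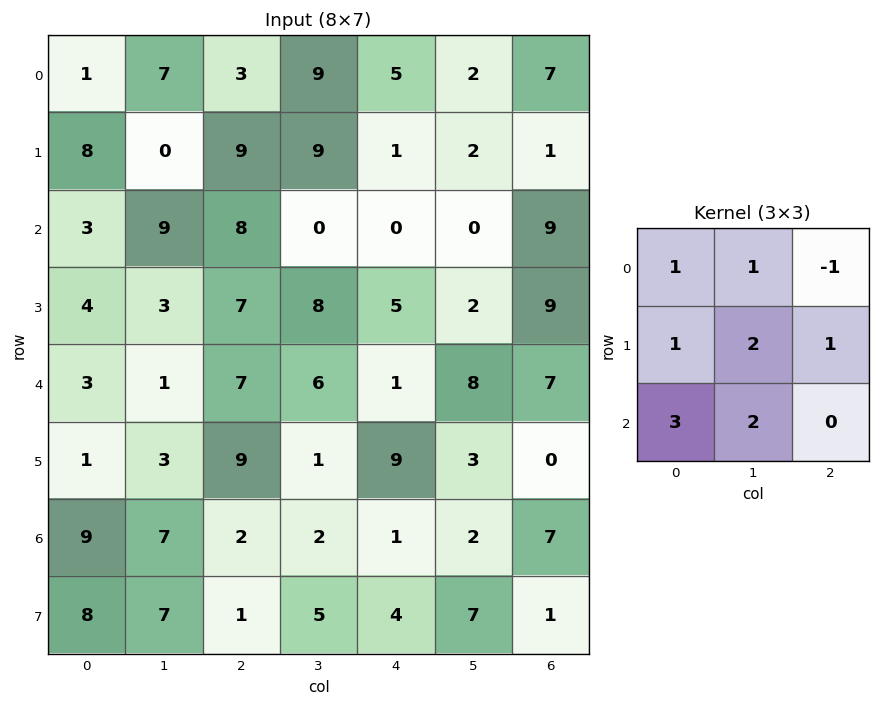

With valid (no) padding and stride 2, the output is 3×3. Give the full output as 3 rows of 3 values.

49 59 6
32 69 28
54 42 24

Output[0,0]: The receptive field on the input at this output position is [1 7 3 / 8 0 9 / 3 9 8]. Elementwise product with the kernel and sum: 1·1 + 7·1 + 3·-1 + 8·1 + 0·2 + 9·1 + 3·3 + 9·2.
Output[0,1]: The receptive field on the input at this output position is [3 9 5 / 9 9 1 / 8 0 0]. Elementwise product with the kernel and sum: 3·1 + 9·1 + 5·-1 + 9·1 + 9·2 + 1·1 + 8·3 + 0·2.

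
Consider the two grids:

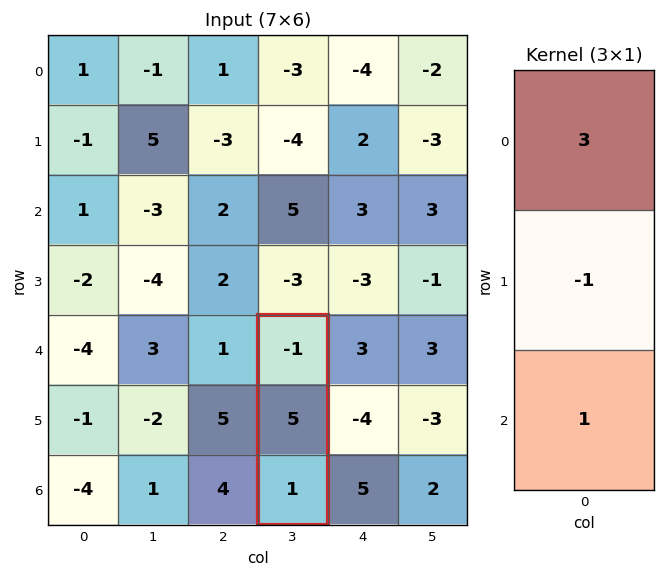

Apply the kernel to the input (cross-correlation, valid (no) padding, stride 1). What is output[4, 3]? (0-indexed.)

-7

The receptive field on the input at this output position is [-1 / 5 / 1]. Elementwise product with the kernel and sum: -1·3 + 5·-1 + 1·1.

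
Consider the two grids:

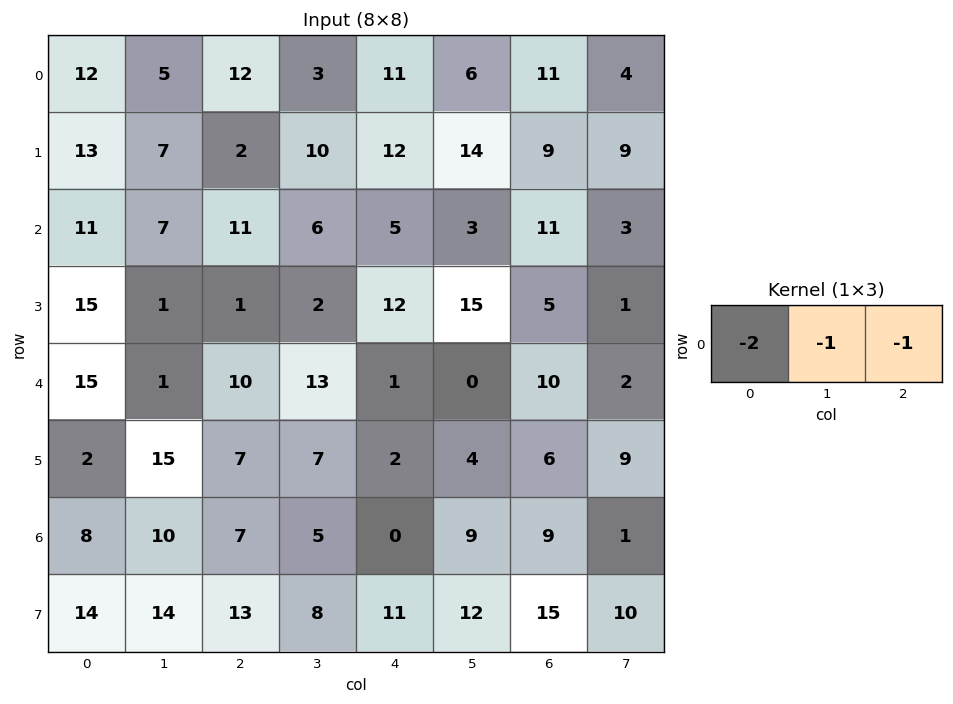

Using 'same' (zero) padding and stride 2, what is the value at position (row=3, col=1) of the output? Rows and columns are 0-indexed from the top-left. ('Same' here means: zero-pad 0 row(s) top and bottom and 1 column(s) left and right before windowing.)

-32

The receptive field on the zero-padded input at this output position is [10 7 5]. Elementwise product with the kernel and sum: 10·-2 + 7·-1 + 5·-1.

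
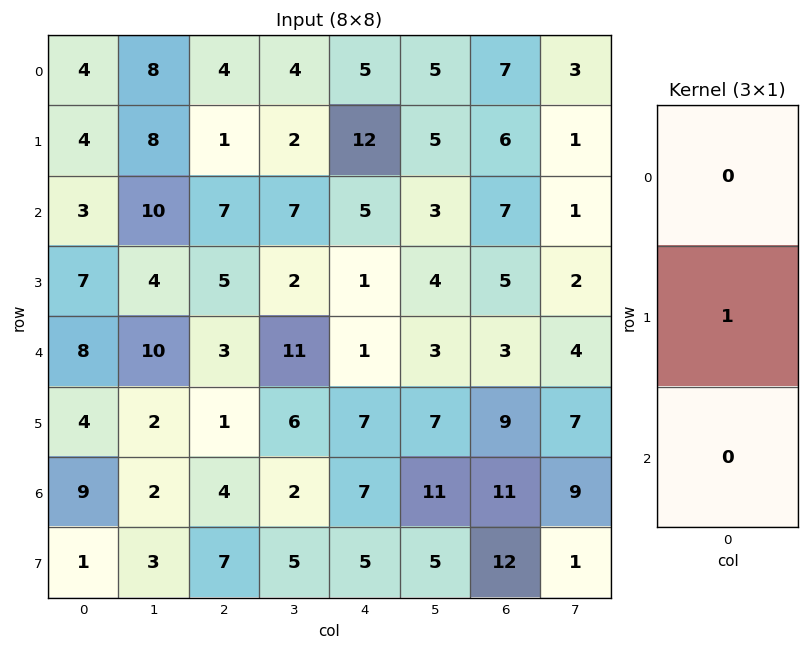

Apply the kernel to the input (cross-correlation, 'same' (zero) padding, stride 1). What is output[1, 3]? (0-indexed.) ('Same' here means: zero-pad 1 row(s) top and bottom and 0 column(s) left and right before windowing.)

The receptive field on the zero-padded input at this output position is [4 / 2 / 7]. Elementwise product with the kernel and sum: 2·1.

2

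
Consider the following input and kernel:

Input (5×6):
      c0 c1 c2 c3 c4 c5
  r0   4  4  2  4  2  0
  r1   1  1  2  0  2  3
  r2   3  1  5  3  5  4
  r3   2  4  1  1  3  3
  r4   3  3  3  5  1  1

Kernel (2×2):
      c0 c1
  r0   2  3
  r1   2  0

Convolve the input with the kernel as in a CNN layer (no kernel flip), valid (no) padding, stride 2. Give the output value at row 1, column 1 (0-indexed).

The receptive field on the input at this output position is [5 3 / 1 1]. Elementwise product with the kernel and sum: 5·2 + 3·3 + 1·2.

21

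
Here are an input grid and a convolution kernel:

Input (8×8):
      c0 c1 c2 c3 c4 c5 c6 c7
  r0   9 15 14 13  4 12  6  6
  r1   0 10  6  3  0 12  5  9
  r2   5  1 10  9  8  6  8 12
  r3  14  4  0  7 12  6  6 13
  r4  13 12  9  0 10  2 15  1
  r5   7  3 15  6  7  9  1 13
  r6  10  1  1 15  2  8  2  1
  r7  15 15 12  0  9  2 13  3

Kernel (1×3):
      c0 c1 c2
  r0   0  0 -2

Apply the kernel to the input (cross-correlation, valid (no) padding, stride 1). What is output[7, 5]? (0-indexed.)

The receptive field on the input at this output position is [2 13 3]. Elementwise product with the kernel and sum: 3·-2.

-6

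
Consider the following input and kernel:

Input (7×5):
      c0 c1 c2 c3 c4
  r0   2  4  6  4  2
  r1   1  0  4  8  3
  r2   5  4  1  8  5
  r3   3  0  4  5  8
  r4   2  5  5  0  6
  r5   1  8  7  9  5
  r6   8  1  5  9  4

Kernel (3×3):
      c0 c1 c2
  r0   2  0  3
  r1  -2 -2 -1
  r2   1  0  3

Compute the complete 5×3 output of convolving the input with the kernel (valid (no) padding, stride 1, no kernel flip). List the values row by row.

Output[0,0]: The receptive field on the input at this output position is [2 4 6 / 1 0 4 / 5 4 1]. Elementwise product with the kernel and sum: 2·2 + 6·3 + 1·-2 + 0·-2 + 4·-1 + 5·1 + 1·3.

24 32 7
10 21 22
20 24 14
21 30 38
17 -1 8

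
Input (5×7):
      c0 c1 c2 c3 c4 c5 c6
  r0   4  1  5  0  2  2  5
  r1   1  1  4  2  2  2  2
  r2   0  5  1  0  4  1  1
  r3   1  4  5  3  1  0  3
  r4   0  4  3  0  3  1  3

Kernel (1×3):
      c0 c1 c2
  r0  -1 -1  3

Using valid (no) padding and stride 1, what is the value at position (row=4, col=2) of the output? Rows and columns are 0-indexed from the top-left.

6

The receptive field on the input at this output position is [3 0 3]. Elementwise product with the kernel and sum: 3·-1 + 0·-1 + 3·3.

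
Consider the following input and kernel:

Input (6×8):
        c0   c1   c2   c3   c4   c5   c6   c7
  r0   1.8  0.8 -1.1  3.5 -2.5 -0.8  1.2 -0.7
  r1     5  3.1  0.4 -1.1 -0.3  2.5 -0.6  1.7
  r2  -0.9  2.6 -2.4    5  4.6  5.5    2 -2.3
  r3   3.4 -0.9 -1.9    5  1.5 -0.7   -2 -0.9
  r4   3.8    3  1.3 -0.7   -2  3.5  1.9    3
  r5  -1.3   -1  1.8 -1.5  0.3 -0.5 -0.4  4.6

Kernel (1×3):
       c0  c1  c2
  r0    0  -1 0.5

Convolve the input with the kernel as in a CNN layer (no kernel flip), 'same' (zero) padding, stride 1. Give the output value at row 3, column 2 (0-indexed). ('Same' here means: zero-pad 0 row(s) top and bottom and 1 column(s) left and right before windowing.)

The receptive field on the zero-padded input at this output position is [-0.9 -1.9 5]. Elementwise product with the kernel and sum: -1.9·-1 + 5·0.5.

4.4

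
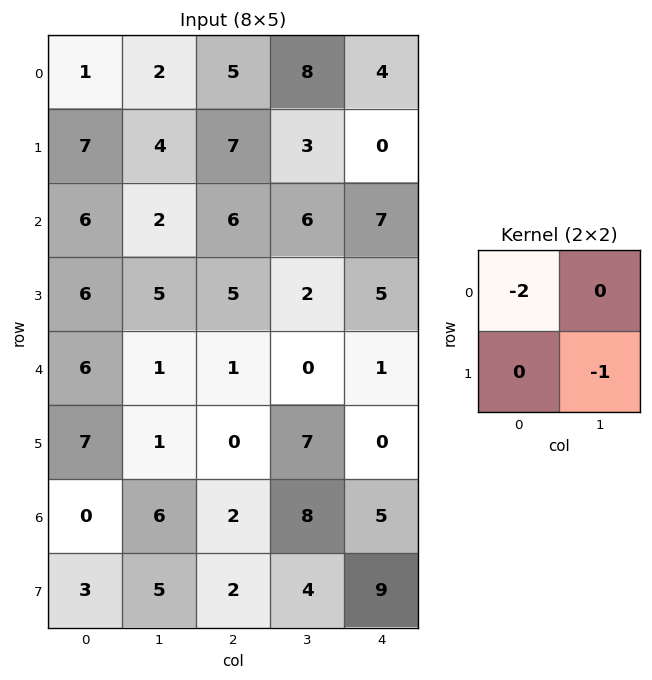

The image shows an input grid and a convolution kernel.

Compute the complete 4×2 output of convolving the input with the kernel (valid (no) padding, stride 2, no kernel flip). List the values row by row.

-6 -13
-17 -14
-13 -9
-5 -8

Output[0,0]: The receptive field on the input at this output position is [1 2 / 7 4]. Elementwise product with the kernel and sum: 1·-2 + 4·-1.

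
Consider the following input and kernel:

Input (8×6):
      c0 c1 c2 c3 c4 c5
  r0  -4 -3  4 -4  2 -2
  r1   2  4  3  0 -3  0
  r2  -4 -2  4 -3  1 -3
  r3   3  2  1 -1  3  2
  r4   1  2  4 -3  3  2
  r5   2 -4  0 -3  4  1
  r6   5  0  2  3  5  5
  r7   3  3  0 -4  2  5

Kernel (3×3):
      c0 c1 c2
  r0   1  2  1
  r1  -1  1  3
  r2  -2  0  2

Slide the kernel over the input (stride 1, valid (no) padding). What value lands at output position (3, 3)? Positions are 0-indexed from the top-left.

27

The receptive field on the input at this output position is [-1 3 2 / -3 3 2 / -3 4 1]. Elementwise product with the kernel and sum: -1·1 + 3·2 + 2·1 + -3·-1 + 3·1 + 2·3 + -3·-2 + 1·2.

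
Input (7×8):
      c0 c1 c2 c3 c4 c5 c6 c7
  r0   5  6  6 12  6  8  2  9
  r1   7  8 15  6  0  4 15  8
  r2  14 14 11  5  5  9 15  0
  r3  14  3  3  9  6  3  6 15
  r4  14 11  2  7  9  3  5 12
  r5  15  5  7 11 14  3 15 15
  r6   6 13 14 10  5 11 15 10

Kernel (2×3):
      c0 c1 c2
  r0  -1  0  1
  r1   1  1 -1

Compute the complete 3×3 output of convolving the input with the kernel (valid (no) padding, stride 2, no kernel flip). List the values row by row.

Output[0,0]: The receptive field on the input at this output position is [5 6 6 / 7 8 15]. Elementwise product with the kernel and sum: 5·-1 + 6·1 + 7·1 + 8·1 + 15·-1.
Output[0,1]: The receptive field on the input at this output position is [6 12 6 / 15 6 0]. Elementwise product with the kernel and sum: 6·-1 + 6·1 + 15·1 + 6·1 + 0·-1.

1 21 -15
11 0 13
1 11 -2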